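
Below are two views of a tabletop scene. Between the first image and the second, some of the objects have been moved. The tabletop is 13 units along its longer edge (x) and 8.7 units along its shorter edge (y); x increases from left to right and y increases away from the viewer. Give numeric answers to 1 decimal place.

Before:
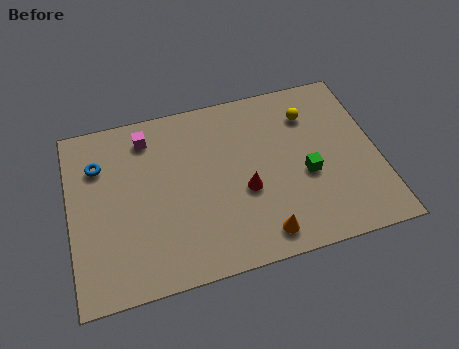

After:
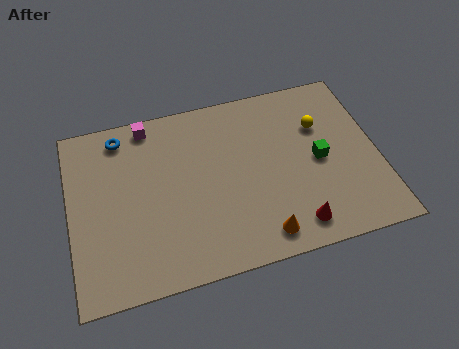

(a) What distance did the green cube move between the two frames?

0.8

The green cube moved from about (9.9, 3.6) to (10.5, 4.2), a distance of √(0.6² + 0.6²) ≈ 0.8.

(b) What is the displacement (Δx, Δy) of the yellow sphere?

(0.4, -0.7)

The yellow sphere started near (10.3, 6.6) and ended near (10.7, 5.9).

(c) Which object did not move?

the orange cone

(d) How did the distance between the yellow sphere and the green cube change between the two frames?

-1.3

Before: roughly 3.0 units apart; after: 1.7. That's 1.3 units closer together.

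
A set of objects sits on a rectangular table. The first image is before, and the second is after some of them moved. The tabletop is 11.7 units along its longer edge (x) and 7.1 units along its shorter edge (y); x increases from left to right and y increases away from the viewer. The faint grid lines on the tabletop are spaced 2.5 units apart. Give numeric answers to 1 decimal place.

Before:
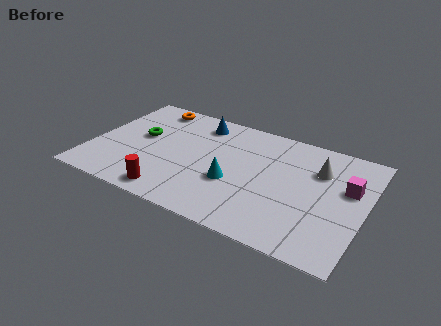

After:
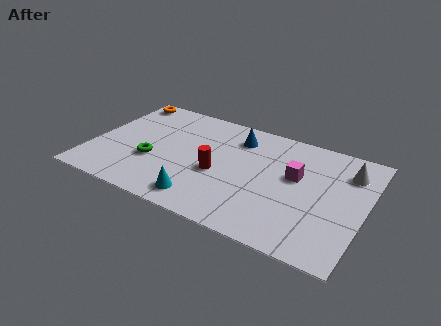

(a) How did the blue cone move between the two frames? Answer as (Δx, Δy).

(1.7, -0.3)

The blue cone started near (4.3, 5.9) and ended near (6.0, 5.6).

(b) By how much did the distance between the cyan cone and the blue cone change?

+0.9

They were about 3.7 units apart before and 4.6 after — 0.9 units further apart.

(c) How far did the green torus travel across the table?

1.6

From (2.0, 4.0) to (2.7, 2.6), the green torus covered √(0.7² + 1.4²) ≈ 1.6 units.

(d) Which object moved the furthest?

the red cylinder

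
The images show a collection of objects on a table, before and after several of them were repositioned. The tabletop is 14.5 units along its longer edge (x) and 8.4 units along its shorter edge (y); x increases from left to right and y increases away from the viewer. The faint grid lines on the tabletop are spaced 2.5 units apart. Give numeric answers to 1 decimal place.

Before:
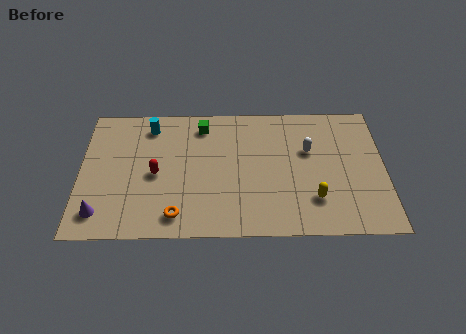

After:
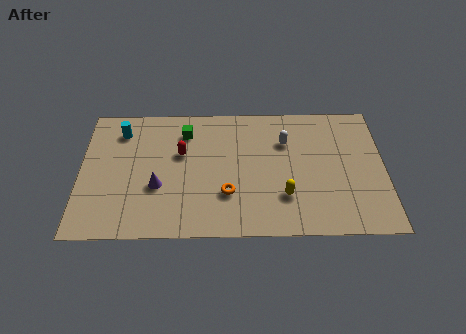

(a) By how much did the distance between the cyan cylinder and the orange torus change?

+0.7

Before: roughly 5.8 units apart; after: 6.5. That's 0.7 units further apart.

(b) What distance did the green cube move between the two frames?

0.9

The green cube was near (5.8, 7.0) before and (5.0, 6.6) after, so it travelled √(0.8² + 0.4²) ≈ 0.9 units.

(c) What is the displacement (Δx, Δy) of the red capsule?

(1.2, 1.3)

The red capsule was at about (3.6, 3.9) and moved to about (4.8, 5.2).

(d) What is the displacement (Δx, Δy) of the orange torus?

(2.4, 1.3)

From the two frames, the orange torus sits at roughly (4.6, 1.3) before and (7.0, 2.6) after.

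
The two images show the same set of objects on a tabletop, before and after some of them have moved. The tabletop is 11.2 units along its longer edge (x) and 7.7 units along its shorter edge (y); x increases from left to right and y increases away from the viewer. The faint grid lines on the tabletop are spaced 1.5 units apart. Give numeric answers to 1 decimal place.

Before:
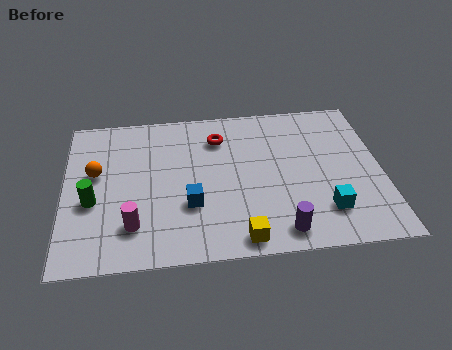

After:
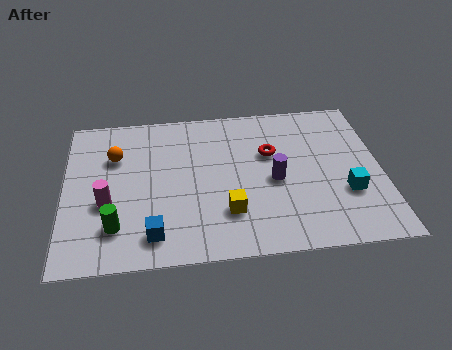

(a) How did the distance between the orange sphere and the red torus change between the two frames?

+0.9

The distance was about 4.6 in the first image and 5.5 in the second, so they moved 0.9 units further apart.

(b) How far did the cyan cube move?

1.1

From (9.1, 1.8) to (9.9, 2.6), the cyan cube covered √(0.8² + 0.8²) ≈ 1.1 units.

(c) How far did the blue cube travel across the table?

1.8

The blue cube was near (4.4, 2.6) before and (3.1, 1.3) after, so it travelled √(1.3² + 1.3²) ≈ 1.8 units.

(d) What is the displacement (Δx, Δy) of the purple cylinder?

(-0.1, 2.5)

From the two frames, the purple cylinder sits at roughly (7.5, 1.0) before and (7.4, 3.5) after.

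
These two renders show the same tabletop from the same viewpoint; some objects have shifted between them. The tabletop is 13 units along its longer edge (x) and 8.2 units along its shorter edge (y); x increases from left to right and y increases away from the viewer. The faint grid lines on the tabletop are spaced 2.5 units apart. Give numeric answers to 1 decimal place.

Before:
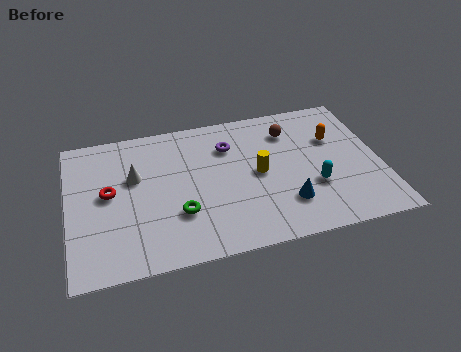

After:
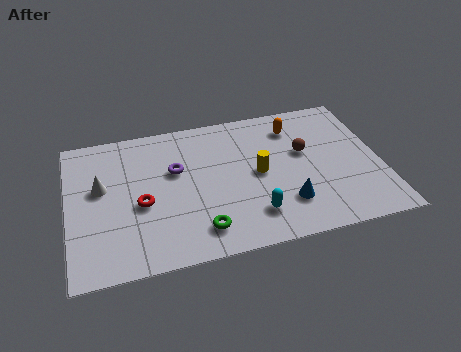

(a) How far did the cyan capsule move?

2.8

From (10.1, 2.8) to (7.5, 1.8), the cyan capsule covered √(2.6² + 1.0²) ≈ 2.8 units.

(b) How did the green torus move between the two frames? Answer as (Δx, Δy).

(0.8, -1.1)

From the two frames, the green torus sits at roughly (4.5, 2.6) before and (5.3, 1.5) after.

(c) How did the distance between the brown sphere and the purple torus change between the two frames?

+2.8

The distance was about 2.6 in the first image and 5.4 in the second, so they moved 2.8 units further apart.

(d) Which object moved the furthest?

the cyan capsule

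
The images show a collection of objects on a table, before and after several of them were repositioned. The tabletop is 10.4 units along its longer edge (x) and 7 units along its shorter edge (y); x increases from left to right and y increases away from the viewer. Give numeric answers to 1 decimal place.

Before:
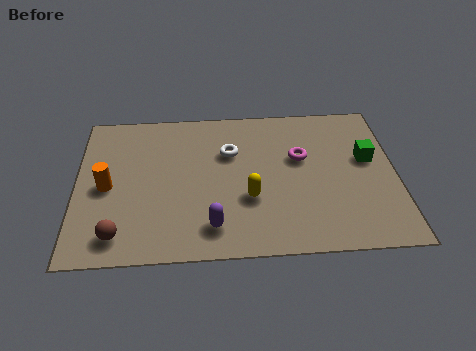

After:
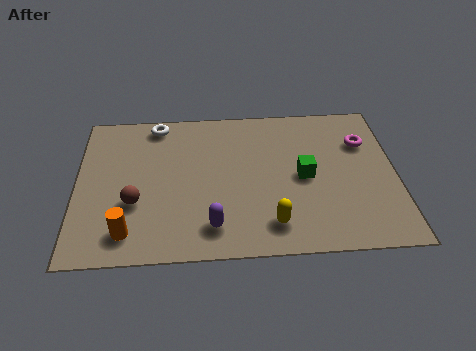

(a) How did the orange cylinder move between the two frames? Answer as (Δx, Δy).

(0.7, -2.1)

From the two frames, the orange cylinder sits at roughly (1.0, 3.3) before and (1.7, 1.2) after.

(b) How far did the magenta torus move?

2.2

The magenta torus was near (7.3, 4.3) before and (9.4, 4.9) after, so it travelled √(2.1² + 0.6²) ≈ 2.2 units.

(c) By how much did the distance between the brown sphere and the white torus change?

-1.3

They were about 5.1 units apart before and 3.8 after — 1.3 units closer together.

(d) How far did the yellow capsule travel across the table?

1.4

The yellow capsule was near (5.6, 2.5) before and (6.3, 1.3) after, so it travelled √(0.7² + 1.2²) ≈ 1.4 units.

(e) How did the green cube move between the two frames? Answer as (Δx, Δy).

(-2.1, -0.7)

From the two frames, the green cube sits at roughly (9.5, 4.1) before and (7.4, 3.4) after.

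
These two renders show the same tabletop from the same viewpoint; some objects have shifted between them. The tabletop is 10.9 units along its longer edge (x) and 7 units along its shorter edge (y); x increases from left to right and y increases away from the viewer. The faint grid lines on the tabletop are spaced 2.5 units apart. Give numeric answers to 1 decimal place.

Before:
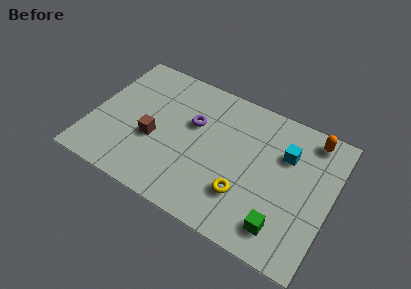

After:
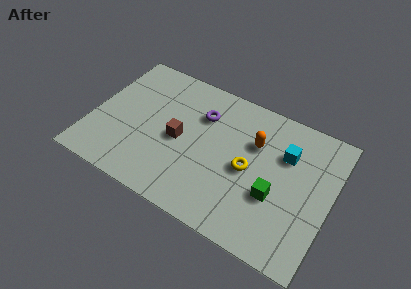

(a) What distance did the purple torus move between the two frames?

0.7

The purple torus moved from about (4.5, 4.4) to (4.8, 5.0), a distance of √(0.3² + 0.6²) ≈ 0.7.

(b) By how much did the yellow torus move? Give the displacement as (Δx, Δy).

(0.0, 1.3)

The yellow torus was at about (7.2, 2.0) and moved to about (7.2, 3.3).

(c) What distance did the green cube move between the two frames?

1.4

The green cube moved from about (9.0, 1.3) to (8.5, 2.6), a distance of √(0.5² + 1.3²) ≈ 1.4.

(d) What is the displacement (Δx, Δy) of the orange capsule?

(-2.4, -1.4)

The orange capsule started near (9.7, 6.1) and ended near (7.3, 4.7).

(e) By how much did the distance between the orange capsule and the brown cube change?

-4.0

The distance was about 7.6 in the first image and 3.6 in the second, so they moved 4.0 units closer together.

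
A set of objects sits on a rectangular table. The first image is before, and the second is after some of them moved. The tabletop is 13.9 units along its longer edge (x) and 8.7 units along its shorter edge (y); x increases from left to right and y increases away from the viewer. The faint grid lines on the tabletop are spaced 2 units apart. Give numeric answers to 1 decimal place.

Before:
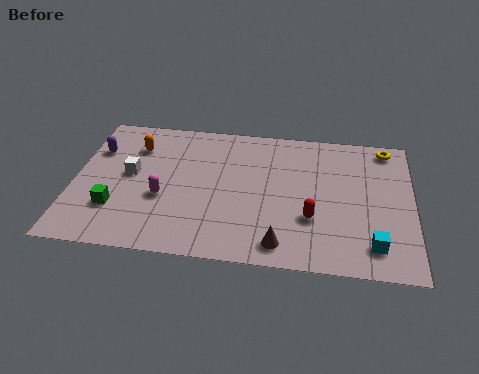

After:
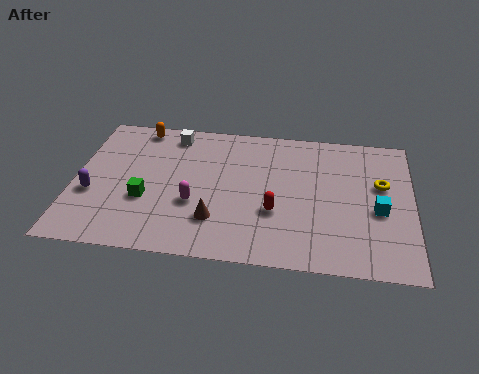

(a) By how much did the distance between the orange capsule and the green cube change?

+0.6

The distance was about 4.0 in the first image and 4.6 in the second, so they moved 0.6 units further apart.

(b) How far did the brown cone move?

2.9

The brown cone was near (8.6, 1.2) before and (5.9, 2.3) after, so it travelled √(2.7² + 1.1²) ≈ 2.9 units.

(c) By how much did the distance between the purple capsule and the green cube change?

-1.5

Before: roughly 3.7 units apart; after: 2.2. That's 1.5 units closer together.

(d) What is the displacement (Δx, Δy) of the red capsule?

(-1.5, 0.2)

The red capsule was at about (9.8, 2.9) and moved to about (8.3, 3.1).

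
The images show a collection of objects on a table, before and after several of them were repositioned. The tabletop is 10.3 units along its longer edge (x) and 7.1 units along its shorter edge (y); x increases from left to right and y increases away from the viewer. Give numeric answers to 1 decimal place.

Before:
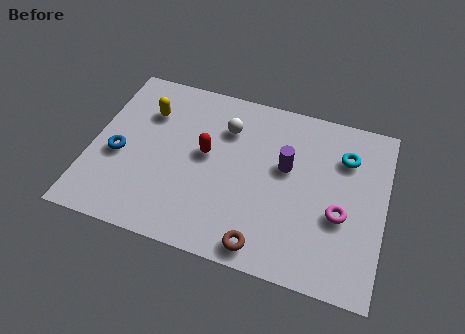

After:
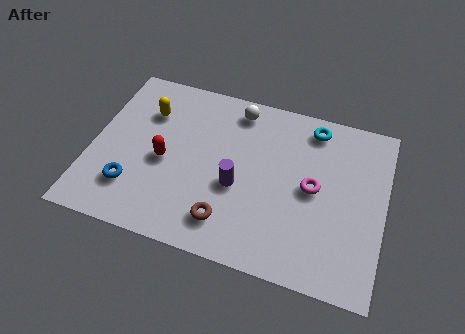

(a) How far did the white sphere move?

0.9

From (4.6, 5.2) to (4.9, 6.1), the white sphere covered √(0.3² + 0.9²) ≈ 0.9 units.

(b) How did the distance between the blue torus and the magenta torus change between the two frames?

-1.3

They were about 7.8 units apart before and 6.5 after — 1.3 units closer together.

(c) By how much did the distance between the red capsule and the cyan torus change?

+0.8

The distance was about 5.0 in the first image and 5.8 in the second, so they moved 0.8 units further apart.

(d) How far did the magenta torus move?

1.3

From (8.8, 2.8) to (7.8, 3.6), the magenta torus covered √(1.0² + 0.8²) ≈ 1.3 units.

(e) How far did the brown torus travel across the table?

1.4

The brown torus was near (6.3, 0.8) before and (5.0, 1.4) after, so it travelled √(1.3² + 0.6²) ≈ 1.4 units.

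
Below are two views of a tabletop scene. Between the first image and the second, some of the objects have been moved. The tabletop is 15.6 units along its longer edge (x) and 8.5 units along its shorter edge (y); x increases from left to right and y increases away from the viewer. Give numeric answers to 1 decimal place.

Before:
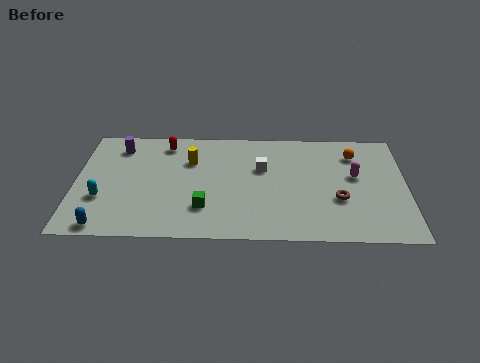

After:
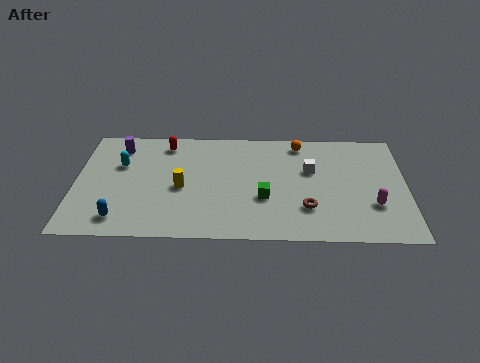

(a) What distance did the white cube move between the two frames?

2.3

The white cube was near (8.8, 5.4) before and (11.1, 5.3) after, so it travelled √(2.3² + 0.1²) ≈ 2.3 units.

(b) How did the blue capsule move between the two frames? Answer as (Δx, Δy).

(0.7, 0.6)

The blue capsule started near (1.5, 0.8) and ended near (2.2, 1.4).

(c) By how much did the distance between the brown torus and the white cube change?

-1.4

The distance was about 4.3 in the first image and 2.9 in the second, so they moved 1.4 units closer together.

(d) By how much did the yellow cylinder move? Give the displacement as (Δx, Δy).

(-0.4, -2.1)

From the two frames, the yellow cylinder sits at roughly (5.4, 5.9) before and (5.0, 3.8) after.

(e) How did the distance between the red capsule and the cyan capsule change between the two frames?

-2.5

The distance was about 5.2 in the first image and 2.7 in the second, so they moved 2.5 units closer together.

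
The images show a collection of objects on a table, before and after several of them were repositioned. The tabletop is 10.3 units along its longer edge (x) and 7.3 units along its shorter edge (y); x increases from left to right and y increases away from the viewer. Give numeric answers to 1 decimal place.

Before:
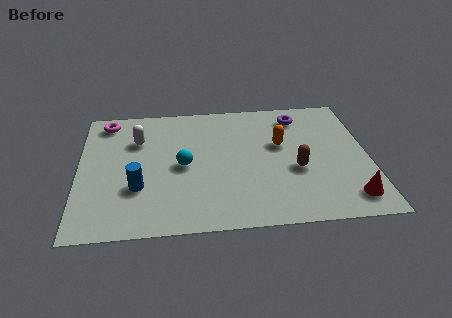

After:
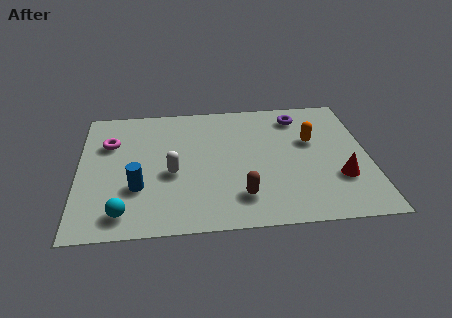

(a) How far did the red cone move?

1.1

The red cone was near (9.5, 1.2) before and (9.2, 2.3) after, so it travelled √(0.3² + 1.1²) ≈ 1.1 units.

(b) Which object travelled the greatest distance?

the cyan sphere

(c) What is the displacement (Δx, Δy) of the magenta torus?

(0.1, -1.3)

From the two frames, the magenta torus sits at roughly (1.0, 6.3) before and (1.1, 5.0) after.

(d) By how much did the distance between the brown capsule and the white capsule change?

-3.2

Before: roughly 6.0 units apart; after: 2.8. That's 3.2 units closer together.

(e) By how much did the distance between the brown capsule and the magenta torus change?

-1.8

Before: roughly 7.5 units apart; after: 5.7. That's 1.8 units closer together.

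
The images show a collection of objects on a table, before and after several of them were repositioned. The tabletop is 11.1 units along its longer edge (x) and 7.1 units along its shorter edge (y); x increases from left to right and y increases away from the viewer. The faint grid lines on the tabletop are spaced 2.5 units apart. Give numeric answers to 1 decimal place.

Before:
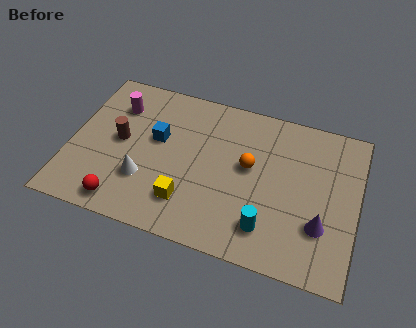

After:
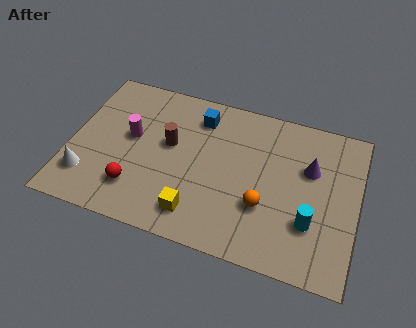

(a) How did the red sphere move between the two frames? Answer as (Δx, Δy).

(0.4, 0.8)

From the two frames, the red sphere sits at roughly (2.3, 0.9) before and (2.7, 1.7) after.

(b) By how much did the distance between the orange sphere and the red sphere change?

-0.6

Before: roughly 5.5 units apart; after: 4.9. That's 0.6 units closer together.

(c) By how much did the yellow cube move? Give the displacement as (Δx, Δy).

(0.4, -0.4)

The yellow cube started near (4.7, 1.7) and ended near (5.1, 1.3).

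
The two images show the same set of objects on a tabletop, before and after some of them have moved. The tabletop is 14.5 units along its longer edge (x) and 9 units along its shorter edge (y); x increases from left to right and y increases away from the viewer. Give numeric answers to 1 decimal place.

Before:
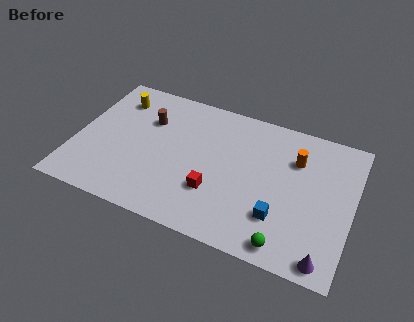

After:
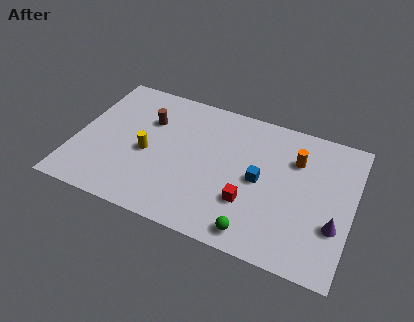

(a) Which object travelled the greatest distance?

the yellow cylinder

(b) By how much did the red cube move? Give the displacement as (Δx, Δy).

(1.8, 0.0)

The red cube started near (7.5, 2.8) and ended near (9.3, 2.8).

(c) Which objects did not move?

the brown cylinder and the orange cylinder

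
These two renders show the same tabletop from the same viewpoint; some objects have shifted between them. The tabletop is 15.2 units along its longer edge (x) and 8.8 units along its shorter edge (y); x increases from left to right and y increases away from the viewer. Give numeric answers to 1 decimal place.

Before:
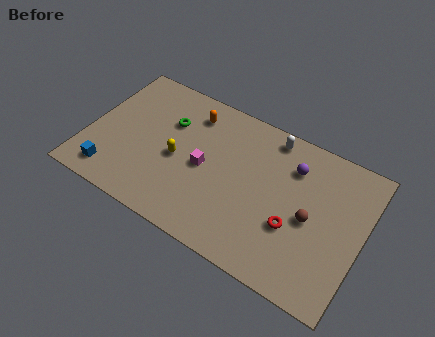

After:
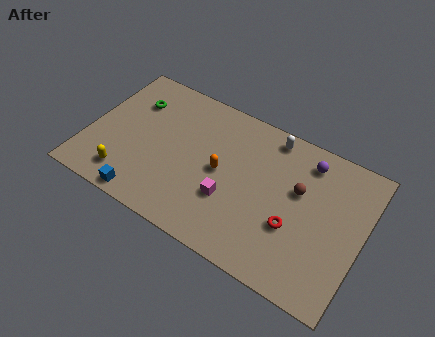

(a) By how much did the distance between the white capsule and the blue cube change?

-1.0

The distance was about 10.2 in the first image and 9.2 in the second, so they moved 1.0 units closer together.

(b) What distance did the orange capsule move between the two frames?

3.4

The orange capsule was near (5.3, 7.1) before and (7.4, 4.4) after, so it travelled √(2.1² + 2.7²) ≈ 3.4 units.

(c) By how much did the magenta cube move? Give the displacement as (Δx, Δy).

(1.6, -1.2)

The magenta cube was at about (6.5, 4.2) and moved to about (8.1, 3.0).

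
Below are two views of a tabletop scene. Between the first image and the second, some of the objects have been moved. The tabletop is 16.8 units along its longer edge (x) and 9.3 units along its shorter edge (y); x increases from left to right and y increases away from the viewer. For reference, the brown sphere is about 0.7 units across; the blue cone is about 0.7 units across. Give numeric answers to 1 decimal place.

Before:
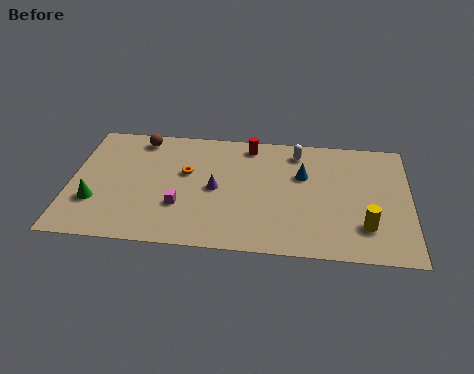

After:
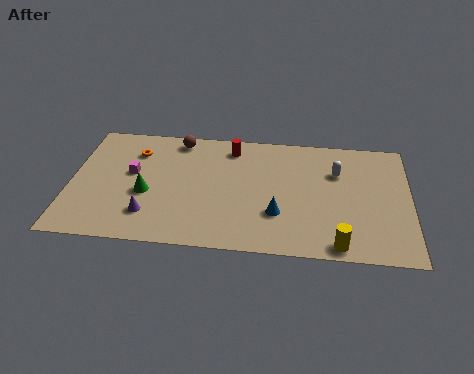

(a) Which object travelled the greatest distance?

the purple cone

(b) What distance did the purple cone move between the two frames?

3.9

The purple cone moved from about (7.2, 4.5) to (4.0, 2.2), a distance of √(3.2² + 2.3²) ≈ 3.9.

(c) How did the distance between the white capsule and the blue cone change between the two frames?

+2.7

The distance was about 1.8 in the first image and 4.5 in the second, so they moved 2.7 units further apart.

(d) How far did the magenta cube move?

3.4

From (5.5, 3.0) to (3.0, 5.3), the magenta cube covered √(2.5² + 2.3²) ≈ 3.4 units.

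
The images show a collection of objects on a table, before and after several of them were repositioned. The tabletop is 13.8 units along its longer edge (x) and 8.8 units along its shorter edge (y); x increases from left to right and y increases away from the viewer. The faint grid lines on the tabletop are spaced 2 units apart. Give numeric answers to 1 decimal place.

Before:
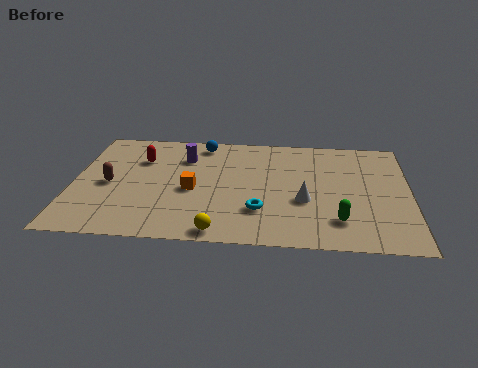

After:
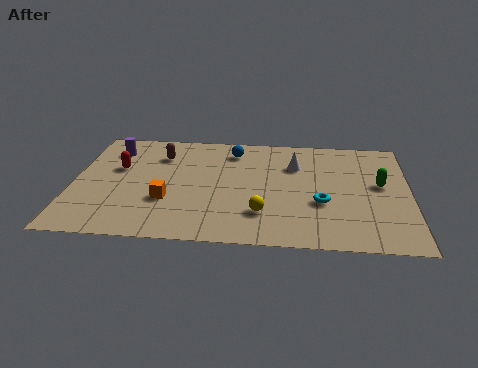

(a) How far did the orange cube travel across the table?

1.3

The orange cube moved from about (4.9, 3.9) to (3.9, 3.0), a distance of √(1.0² + 0.9²) ≈ 1.3.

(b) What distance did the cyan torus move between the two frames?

2.6

The cyan torus was near (7.7, 2.5) before and (10.2, 3.3) after, so it travelled √(2.5² + 0.8²) ≈ 2.6 units.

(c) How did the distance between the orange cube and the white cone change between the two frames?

+1.5

Before: roughly 4.6 units apart; after: 6.1. That's 1.5 units further apart.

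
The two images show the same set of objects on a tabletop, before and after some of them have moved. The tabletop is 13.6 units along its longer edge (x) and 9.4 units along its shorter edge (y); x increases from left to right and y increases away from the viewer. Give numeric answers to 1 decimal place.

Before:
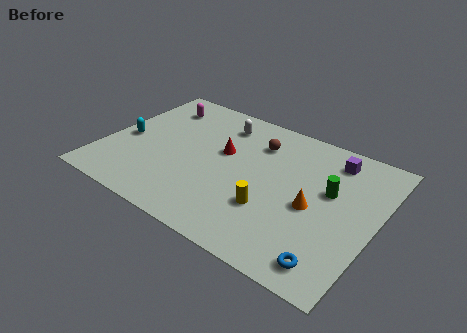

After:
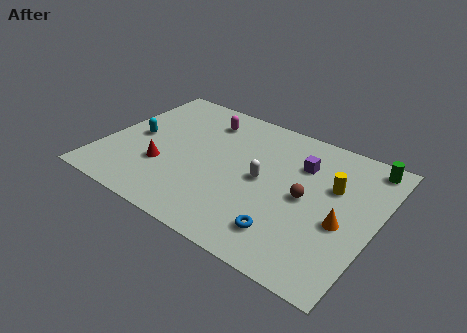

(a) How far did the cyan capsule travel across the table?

0.6

From (1.0, 4.2) to (1.5, 4.6), the cyan capsule covered √(0.5² + 0.4²) ≈ 0.6 units.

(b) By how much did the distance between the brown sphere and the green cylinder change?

+0.3

The distance was about 4.2 in the first image and 4.5 in the second, so they moved 0.3 units further apart.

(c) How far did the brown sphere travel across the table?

3.8

From (7.3, 7.1) to (10.2, 4.6), the brown sphere covered √(2.9² + 2.5²) ≈ 3.8 units.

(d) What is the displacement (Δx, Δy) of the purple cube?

(-1.4, -1.1)

The purple cube started near (11.0, 7.8) and ended near (9.6, 6.7).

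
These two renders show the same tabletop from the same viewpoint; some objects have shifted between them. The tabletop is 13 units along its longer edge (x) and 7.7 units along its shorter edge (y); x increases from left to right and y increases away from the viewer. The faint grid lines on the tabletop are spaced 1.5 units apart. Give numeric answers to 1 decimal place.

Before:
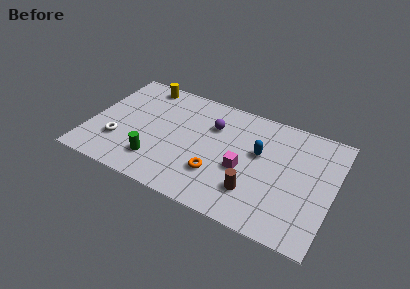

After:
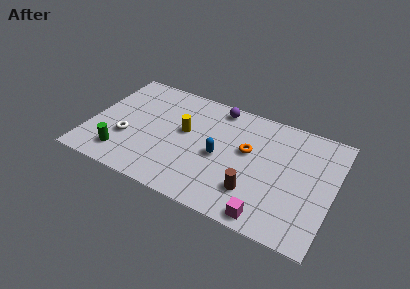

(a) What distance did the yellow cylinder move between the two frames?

3.5

The yellow cylinder moved from about (2.4, 6.8) to (5.0, 4.4), a distance of √(2.6² + 2.4²) ≈ 3.5.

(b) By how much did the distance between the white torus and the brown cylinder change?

-0.4

The distance was about 7.3 in the first image and 6.9 in the second, so they moved 0.4 units closer together.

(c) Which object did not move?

the brown cylinder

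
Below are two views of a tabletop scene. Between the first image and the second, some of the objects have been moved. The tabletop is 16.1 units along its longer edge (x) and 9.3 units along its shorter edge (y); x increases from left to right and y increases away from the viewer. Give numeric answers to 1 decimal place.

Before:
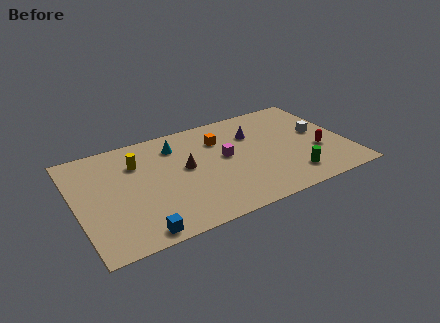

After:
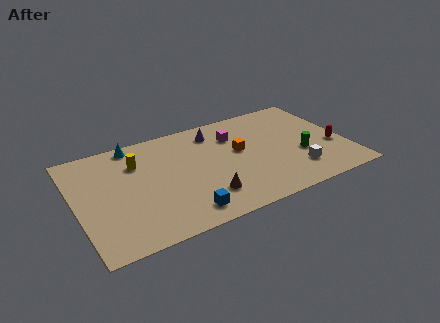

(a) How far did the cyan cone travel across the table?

2.6

From (6.2, 7.3) to (3.8, 8.4), the cyan cone covered √(2.4² + 1.1²) ≈ 2.6 units.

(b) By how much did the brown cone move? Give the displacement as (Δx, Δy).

(0.8, -2.9)

The brown cone was at about (6.5, 5.1) and moved to about (7.3, 2.2).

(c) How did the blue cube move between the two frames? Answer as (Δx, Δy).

(2.7, 0.5)

From the two frames, the blue cube sits at roughly (3.2, 0.9) before and (5.9, 1.4) after.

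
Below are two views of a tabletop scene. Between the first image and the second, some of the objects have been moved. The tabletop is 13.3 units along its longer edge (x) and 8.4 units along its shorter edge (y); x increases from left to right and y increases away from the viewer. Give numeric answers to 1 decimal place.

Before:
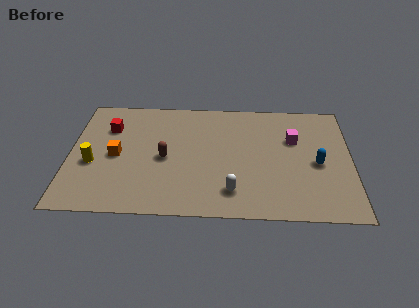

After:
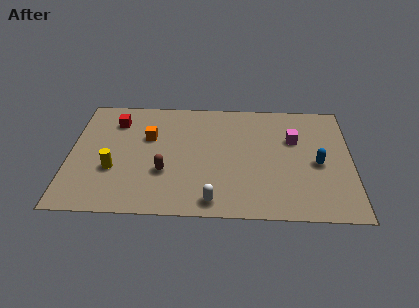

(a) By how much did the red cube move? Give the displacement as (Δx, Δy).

(0.3, 0.5)

The red cube started near (1.8, 6.0) and ended near (2.1, 6.5).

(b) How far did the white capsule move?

1.1

The white capsule was near (7.7, 1.7) before and (6.8, 1.0) after, so it travelled √(0.9² + 0.7²) ≈ 1.1 units.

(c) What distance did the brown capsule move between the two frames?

1.0

The brown capsule moved from about (4.5, 3.9) to (4.5, 2.9), a distance of √(0.0² + 1.0²) ≈ 1.0.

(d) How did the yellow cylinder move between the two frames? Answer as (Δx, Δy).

(1.0, -0.4)

The yellow cylinder was at about (1.1, 3.4) and moved to about (2.1, 3.0).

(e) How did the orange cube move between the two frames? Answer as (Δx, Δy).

(1.5, 1.4)

From the two frames, the orange cube sits at roughly (2.2, 4.0) before and (3.7, 5.4) after.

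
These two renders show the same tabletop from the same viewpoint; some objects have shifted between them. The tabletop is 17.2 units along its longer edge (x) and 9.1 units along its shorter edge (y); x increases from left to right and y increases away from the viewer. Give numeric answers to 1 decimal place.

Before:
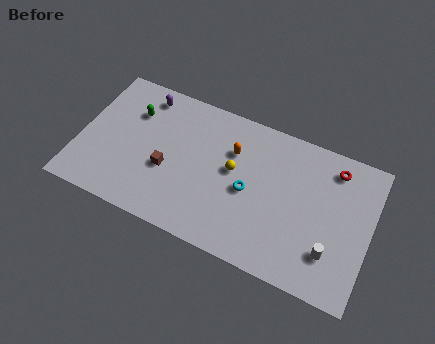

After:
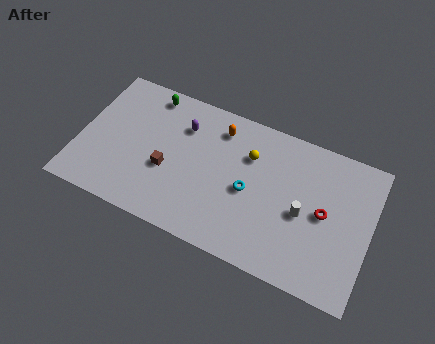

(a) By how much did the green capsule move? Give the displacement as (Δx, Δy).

(0.8, 1.5)

The green capsule was at about (2.9, 6.5) and moved to about (3.7, 8.0).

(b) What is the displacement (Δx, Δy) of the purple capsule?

(2.5, -1.1)

From the two frames, the purple capsule sits at roughly (3.4, 7.8) before and (5.9, 6.7) after.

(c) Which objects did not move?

the cyan torus and the brown cube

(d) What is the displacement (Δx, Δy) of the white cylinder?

(-1.8, 1.7)

From the two frames, the white cylinder sits at roughly (15.1, 2.4) before and (13.3, 4.1) after.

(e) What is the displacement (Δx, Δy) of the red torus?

(-0.3, -3.0)

The red torus was at about (14.8, 7.6) and moved to about (14.5, 4.6).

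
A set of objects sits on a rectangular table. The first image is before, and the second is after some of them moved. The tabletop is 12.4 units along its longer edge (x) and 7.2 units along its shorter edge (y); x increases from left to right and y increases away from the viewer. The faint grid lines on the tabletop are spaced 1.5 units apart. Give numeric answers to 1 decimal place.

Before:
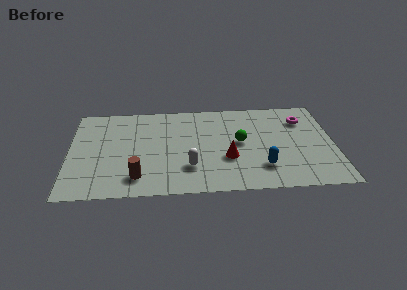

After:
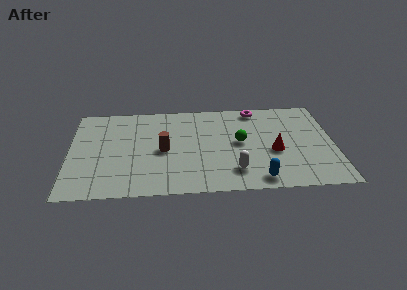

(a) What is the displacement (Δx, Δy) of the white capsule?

(2.1, -0.4)

The white capsule started near (5.6, 2.0) and ended near (7.7, 1.6).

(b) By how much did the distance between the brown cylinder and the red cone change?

+0.8

The distance was about 4.4 in the first image and 5.2 in the second, so they moved 0.8 units further apart.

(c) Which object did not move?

the green sphere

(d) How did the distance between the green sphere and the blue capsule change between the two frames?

+0.8

They were about 2.2 units apart before and 3.0 after — 0.8 units further apart.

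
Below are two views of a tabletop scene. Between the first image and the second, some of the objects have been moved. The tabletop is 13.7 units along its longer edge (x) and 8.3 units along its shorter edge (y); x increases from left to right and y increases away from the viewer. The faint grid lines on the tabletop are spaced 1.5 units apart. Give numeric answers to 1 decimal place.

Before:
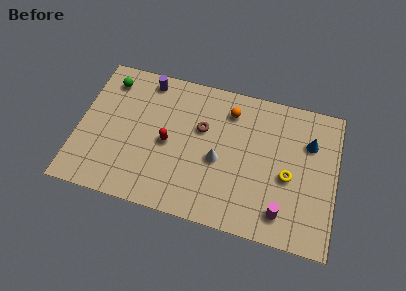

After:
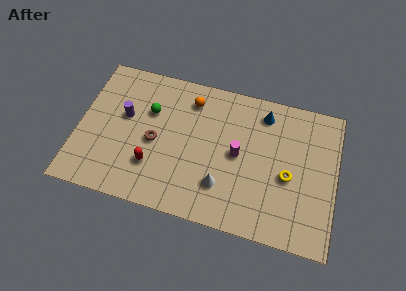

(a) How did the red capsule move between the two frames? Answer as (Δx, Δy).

(-0.7, -1.5)

The red capsule started near (4.8, 3.9) and ended near (4.1, 2.4).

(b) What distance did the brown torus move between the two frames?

2.8

The brown torus was near (6.5, 5.2) before and (4.1, 3.8) after, so it travelled √(2.4² + 1.4²) ≈ 2.8 units.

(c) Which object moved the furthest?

the magenta cylinder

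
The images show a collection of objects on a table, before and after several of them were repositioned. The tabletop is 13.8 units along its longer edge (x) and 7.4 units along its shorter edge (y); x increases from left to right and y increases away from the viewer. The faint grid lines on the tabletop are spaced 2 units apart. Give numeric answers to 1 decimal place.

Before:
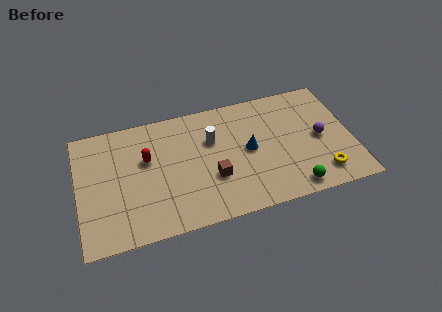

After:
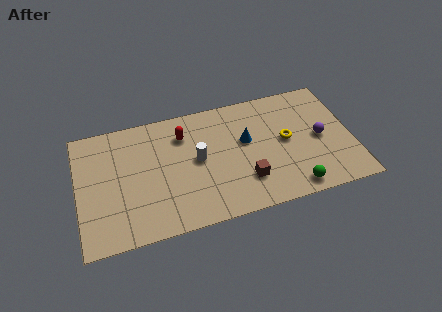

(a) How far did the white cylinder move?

1.3

The white cylinder moved from about (6.8, 4.9) to (6.0, 3.9), a distance of √(0.8² + 1.0²) ≈ 1.3.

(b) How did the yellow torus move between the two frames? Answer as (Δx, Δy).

(-1.6, 2.5)

From the two frames, the yellow torus sits at roughly (12.1, 1.4) before and (10.5, 3.9) after.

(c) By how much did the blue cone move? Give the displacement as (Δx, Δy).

(-0.1, 0.6)

The blue cone started near (8.6, 3.8) and ended near (8.5, 4.4).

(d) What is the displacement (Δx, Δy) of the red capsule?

(1.9, 1.0)

The red capsule was at about (3.5, 4.6) and moved to about (5.4, 5.6).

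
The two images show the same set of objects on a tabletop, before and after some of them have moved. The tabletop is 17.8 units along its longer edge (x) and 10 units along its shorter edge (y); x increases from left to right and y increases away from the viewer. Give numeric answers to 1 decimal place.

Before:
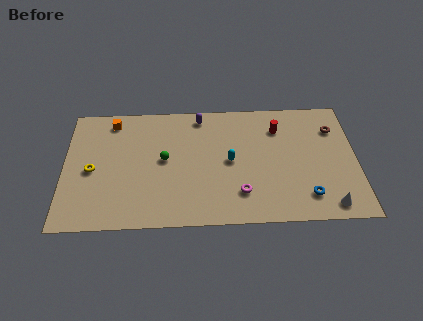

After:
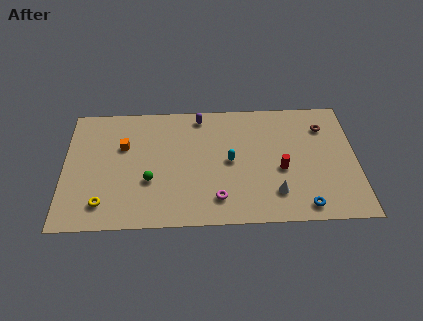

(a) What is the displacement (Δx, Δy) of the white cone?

(-3.2, 1.1)

The white cone was at about (16.0, 1.2) and moved to about (12.8, 2.3).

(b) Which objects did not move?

the purple capsule and the cyan capsule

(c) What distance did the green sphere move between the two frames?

1.9

The green sphere was near (6.1, 5.3) before and (5.2, 3.6) after, so it travelled √(0.9² + 1.7²) ≈ 1.9 units.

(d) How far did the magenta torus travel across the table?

1.5

The magenta torus was near (10.7, 2.4) before and (9.3, 2.0) after, so it travelled √(1.4² + 0.4²) ≈ 1.5 units.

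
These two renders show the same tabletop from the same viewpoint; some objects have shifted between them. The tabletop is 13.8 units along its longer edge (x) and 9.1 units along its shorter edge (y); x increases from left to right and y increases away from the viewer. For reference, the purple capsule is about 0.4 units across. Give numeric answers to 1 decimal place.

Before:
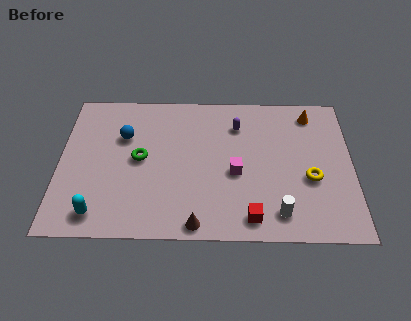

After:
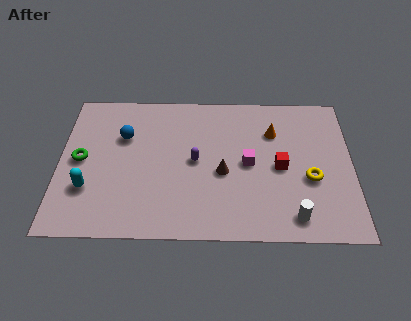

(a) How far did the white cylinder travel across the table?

0.7

The white cylinder was near (10.3, 1.5) before and (11.0, 1.3) after, so it travelled √(0.7² + 0.2²) ≈ 0.7 units.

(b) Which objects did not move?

the blue sphere and the yellow torus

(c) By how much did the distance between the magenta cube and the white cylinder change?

+0.7

They were about 3.1 units apart before and 3.8 after — 0.7 units further apart.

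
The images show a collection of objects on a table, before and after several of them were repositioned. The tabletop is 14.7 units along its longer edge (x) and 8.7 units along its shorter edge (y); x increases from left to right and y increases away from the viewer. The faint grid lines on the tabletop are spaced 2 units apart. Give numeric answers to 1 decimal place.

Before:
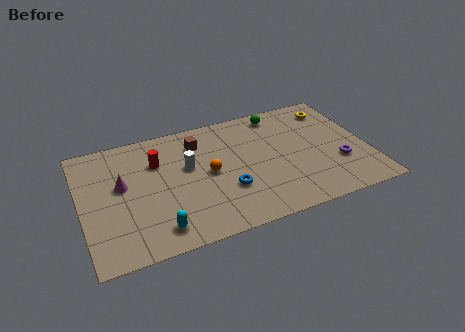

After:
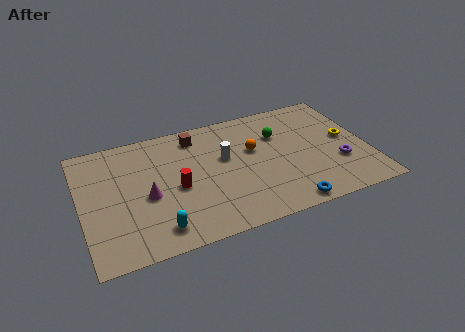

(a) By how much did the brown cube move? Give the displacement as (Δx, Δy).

(-0.1, 0.5)

The brown cube was at about (6.2, 6.8) and moved to about (6.1, 7.3).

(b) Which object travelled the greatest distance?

the blue torus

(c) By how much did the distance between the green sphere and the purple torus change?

-1.2

Before: roughly 5.4 units apart; after: 4.2. That's 1.2 units closer together.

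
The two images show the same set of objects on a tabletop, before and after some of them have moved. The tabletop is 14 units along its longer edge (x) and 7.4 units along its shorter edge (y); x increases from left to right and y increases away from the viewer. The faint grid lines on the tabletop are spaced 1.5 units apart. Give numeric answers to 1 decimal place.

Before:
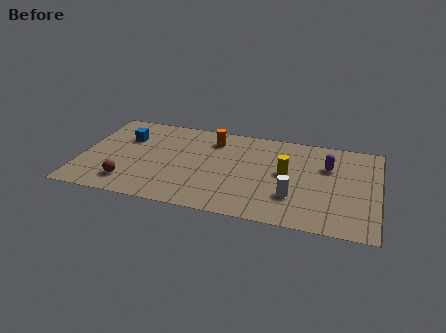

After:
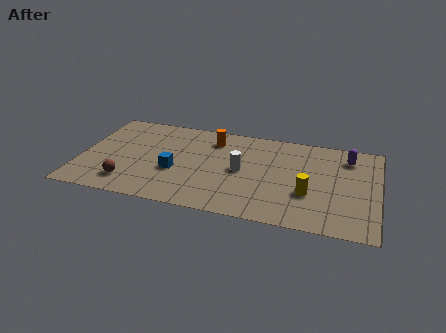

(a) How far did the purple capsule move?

1.3

The purple capsule moved from about (11.6, 5.0) to (12.5, 5.9), a distance of √(0.9² + 0.9²) ≈ 1.3.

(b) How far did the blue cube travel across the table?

3.3

From (2.0, 5.1) to (4.5, 2.9), the blue cube covered √(2.5² + 2.2²) ≈ 3.3 units.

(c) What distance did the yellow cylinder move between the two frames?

1.8

The yellow cylinder was near (9.7, 4.0) before and (10.8, 2.6) after, so it travelled √(1.1² + 1.4²) ≈ 1.8 units.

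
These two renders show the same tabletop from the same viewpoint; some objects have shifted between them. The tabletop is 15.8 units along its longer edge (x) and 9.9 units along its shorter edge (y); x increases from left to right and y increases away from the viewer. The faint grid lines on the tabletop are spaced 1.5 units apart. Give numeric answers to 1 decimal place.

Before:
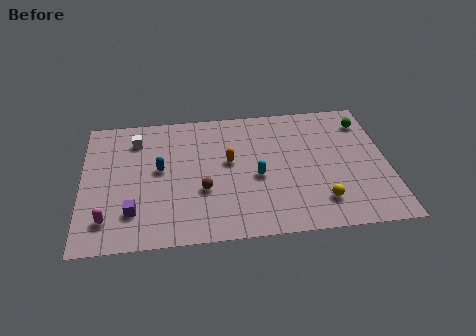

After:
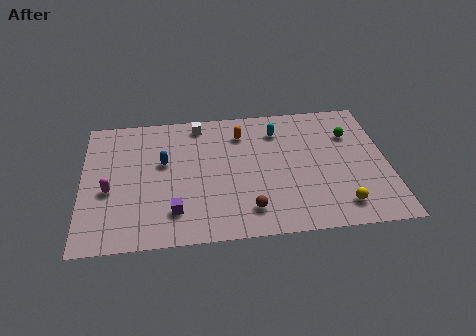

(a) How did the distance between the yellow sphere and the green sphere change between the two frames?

-1.0

The distance was about 6.4 in the first image and 5.4 in the second, so they moved 1.0 units closer together.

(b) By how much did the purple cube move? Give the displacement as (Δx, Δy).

(2.1, -0.2)

From the two frames, the purple cube sits at roughly (2.6, 2.4) before and (4.7, 2.2) after.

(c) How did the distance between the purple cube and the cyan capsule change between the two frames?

+1.1

The distance was about 6.7 in the first image and 7.8 in the second, so they moved 1.1 units further apart.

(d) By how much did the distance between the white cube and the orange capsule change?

-2.9

They were about 5.3 units apart before and 2.4 after — 2.9 units closer together.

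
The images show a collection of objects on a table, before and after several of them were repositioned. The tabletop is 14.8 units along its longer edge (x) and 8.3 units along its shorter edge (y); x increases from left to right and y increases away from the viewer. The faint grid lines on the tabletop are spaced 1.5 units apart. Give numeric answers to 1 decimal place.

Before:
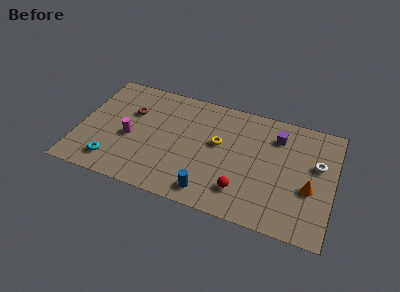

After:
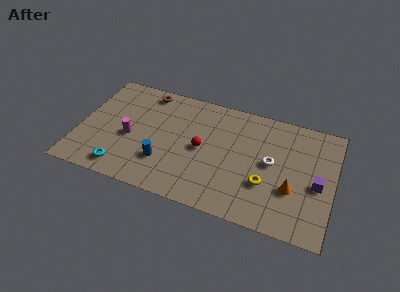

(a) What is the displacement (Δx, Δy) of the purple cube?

(2.5, -2.7)

The purple cube started near (11.4, 6.4) and ended near (13.9, 3.7).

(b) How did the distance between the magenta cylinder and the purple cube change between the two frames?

+2.0

They were about 8.9 units apart before and 10.9 after — 2.0 units further apart.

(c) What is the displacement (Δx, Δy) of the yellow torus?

(2.9, -2.0)

The yellow torus started near (8.1, 4.8) and ended near (11.0, 2.8).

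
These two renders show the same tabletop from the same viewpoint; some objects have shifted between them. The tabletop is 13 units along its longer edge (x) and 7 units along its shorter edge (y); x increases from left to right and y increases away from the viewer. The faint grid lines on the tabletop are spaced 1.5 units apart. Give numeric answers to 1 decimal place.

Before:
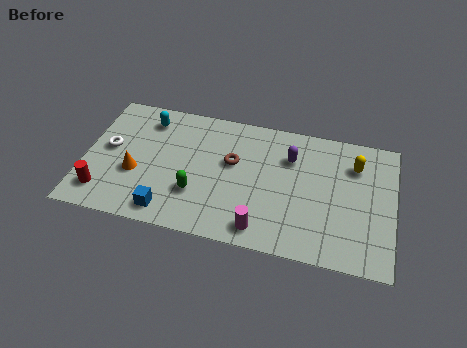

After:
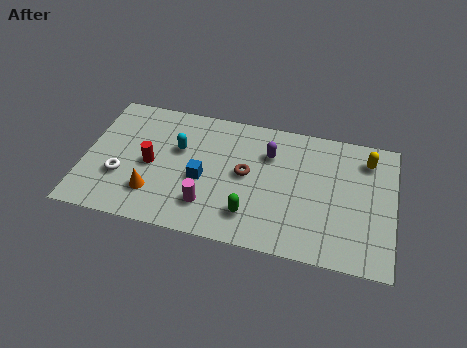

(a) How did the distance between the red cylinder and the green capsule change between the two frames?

+0.6

Before: roughly 4.0 units apart; after: 4.6. That's 0.6 units further apart.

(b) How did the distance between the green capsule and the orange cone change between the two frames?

+1.5

The distance was about 2.6 in the first image and 4.1 in the second, so they moved 1.5 units further apart.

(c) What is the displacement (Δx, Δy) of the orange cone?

(0.8, -0.9)

From the two frames, the orange cone sits at roughly (2.2, 2.7) before and (3.0, 1.8) after.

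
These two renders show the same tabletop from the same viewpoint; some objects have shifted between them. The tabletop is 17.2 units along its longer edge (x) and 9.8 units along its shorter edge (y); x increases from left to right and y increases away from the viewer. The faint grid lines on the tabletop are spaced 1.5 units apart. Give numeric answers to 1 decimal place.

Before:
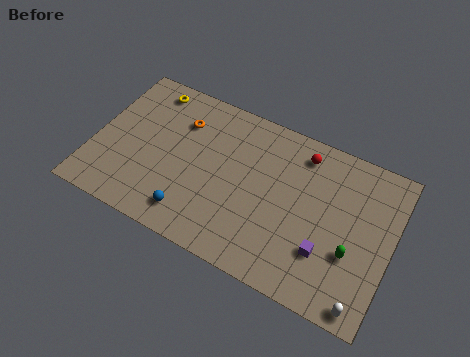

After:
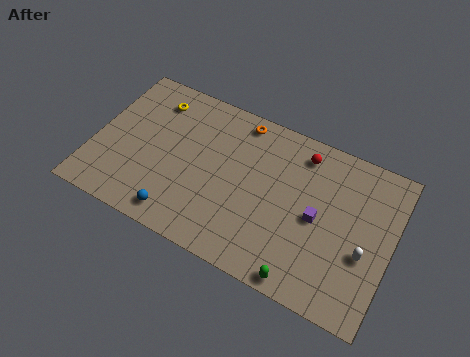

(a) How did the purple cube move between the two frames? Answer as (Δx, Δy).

(-0.7, 1.8)

From the two frames, the purple cube sits at roughly (13.7, 2.9) before and (13.0, 4.7) after.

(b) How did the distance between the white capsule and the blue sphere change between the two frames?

+0.7

They were about 10.0 units apart before and 10.7 after — 0.7 units further apart.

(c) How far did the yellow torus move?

0.7

The yellow torus was near (2.6, 8.5) before and (3.0, 7.9) after, so it travelled √(0.4² + 0.6²) ≈ 0.7 units.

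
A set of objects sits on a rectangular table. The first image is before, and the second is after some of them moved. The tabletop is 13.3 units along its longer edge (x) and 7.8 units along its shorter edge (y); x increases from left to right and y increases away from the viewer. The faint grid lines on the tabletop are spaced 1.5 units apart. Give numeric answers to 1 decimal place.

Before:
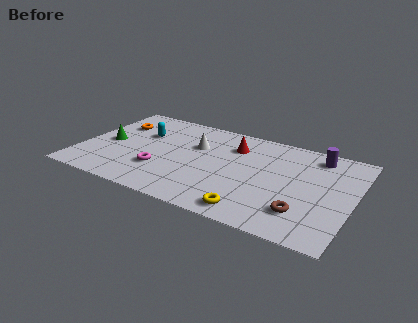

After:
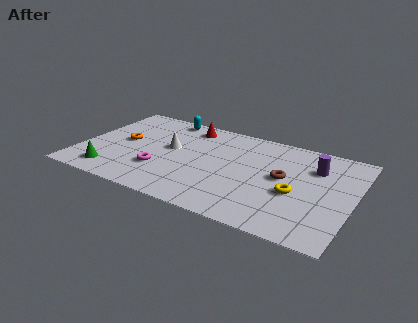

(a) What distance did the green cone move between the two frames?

2.5

From (1.3, 3.7) to (1.8, 1.3), the green cone covered √(0.5² + 2.4²) ≈ 2.5 units.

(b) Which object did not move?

the magenta torus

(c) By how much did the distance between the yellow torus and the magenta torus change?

+1.6

They were about 4.9 units apart before and 6.5 after — 1.6 units further apart.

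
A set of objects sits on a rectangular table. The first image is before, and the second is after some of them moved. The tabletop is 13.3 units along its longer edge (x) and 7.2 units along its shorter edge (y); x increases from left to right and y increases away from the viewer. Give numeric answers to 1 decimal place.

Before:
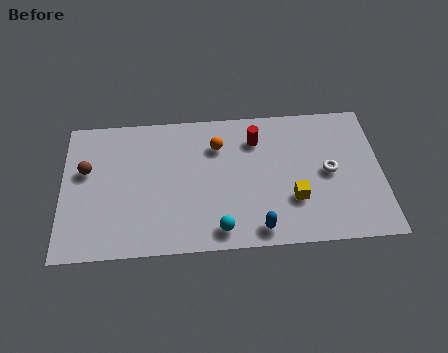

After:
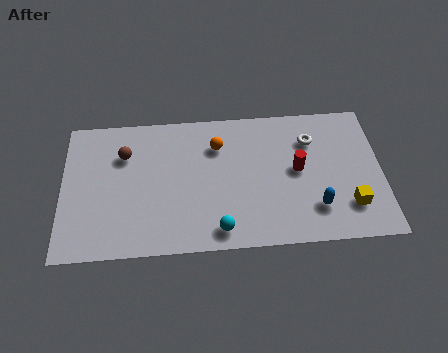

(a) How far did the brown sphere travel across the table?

1.7

The brown sphere was near (1.0, 4.4) before and (2.6, 5.1) after, so it travelled √(1.6² + 0.7²) ≈ 1.7 units.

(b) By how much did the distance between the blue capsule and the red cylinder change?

-2.5

They were about 4.6 units apart before and 2.1 after — 2.5 units closer together.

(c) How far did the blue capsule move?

2.6

From (8.1, 0.9) to (10.5, 1.8), the blue capsule covered √(2.4² + 0.9²) ≈ 2.6 units.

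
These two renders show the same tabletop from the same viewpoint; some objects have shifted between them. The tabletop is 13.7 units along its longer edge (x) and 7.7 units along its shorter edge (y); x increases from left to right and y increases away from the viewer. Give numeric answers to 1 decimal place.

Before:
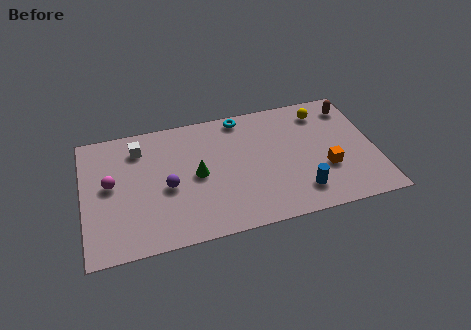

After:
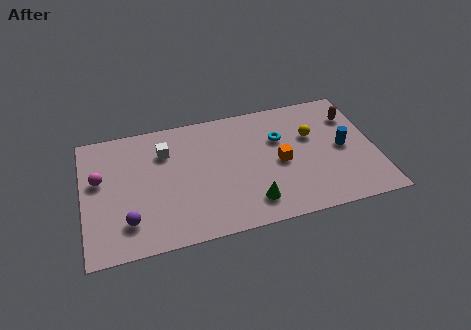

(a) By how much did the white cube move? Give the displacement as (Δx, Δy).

(1.2, -0.5)

The white cube started near (2.7, 6.1) and ended near (3.9, 5.6).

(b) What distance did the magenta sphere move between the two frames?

0.6

From (1.3, 4.2) to (0.8, 4.6), the magenta sphere covered √(0.5² + 0.4²) ≈ 0.6 units.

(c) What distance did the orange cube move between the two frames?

2.3

From (11.3, 2.7) to (9.2, 3.6), the orange cube covered √(2.1² + 0.9²) ≈ 2.3 units.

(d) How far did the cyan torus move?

2.5

From (7.6, 6.9) to (9.3, 5.1), the cyan torus covered √(1.7² + 1.8²) ≈ 2.5 units.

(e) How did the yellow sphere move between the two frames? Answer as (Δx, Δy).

(-0.6, -1.4)

The yellow sphere started near (11.4, 6.3) and ended near (10.8, 4.9).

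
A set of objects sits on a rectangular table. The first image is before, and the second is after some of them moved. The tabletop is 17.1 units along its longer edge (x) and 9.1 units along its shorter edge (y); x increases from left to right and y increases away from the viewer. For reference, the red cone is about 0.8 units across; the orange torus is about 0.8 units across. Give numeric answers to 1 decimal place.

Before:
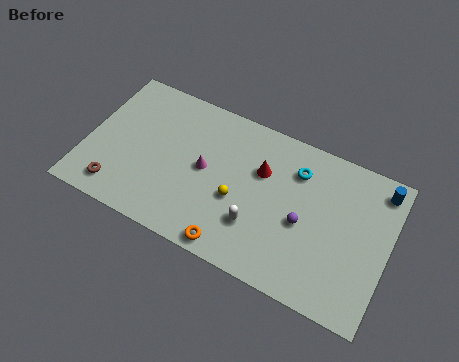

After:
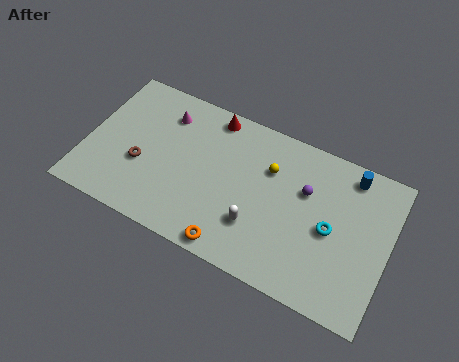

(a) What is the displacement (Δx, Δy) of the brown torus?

(1.1, 2.0)

The brown torus started near (2.1, 1.5) and ended near (3.2, 3.5).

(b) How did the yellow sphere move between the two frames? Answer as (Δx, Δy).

(1.5, 2.6)

From the two frames, the yellow sphere sits at roughly (8.7, 3.7) before and (10.2, 6.3) after.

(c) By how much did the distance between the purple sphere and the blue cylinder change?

-2.4

Before: roughly 5.4 units apart; after: 3.0. That's 2.4 units closer together.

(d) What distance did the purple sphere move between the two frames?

1.9

The purple sphere was near (12.4, 4.0) before and (12.3, 5.9) after, so it travelled √(0.1² + 1.9²) ≈ 1.9 units.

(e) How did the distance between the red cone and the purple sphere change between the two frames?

+2.7

They were about 3.3 units apart before and 6.0 after — 2.7 units further apart.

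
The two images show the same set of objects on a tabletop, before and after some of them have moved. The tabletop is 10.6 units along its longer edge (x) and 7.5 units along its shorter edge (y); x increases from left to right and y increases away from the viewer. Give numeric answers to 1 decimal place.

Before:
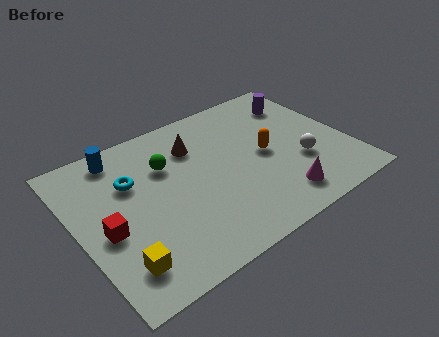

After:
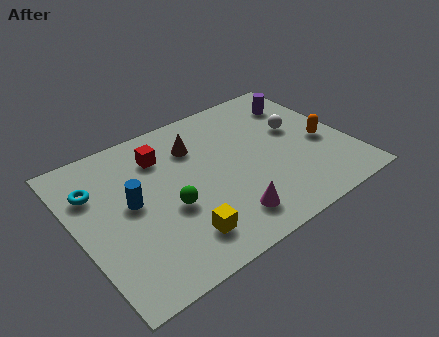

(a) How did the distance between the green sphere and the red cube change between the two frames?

-0.6

Before: roughly 3.3 units apart; after: 2.7. That's 0.6 units closer together.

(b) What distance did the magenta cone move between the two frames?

2.1

From (7.4, 1.3) to (5.3, 1.4), the magenta cone covered √(2.1² + 0.1²) ≈ 2.1 units.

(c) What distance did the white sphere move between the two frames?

1.8

The white sphere moved from about (8.6, 2.6) to (8.8, 4.4), a distance of √(0.2² + 1.8²) ≈ 1.8.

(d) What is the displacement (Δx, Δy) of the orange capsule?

(2.2, -0.5)

The orange capsule was at about (7.4, 3.7) and moved to about (9.6, 3.2).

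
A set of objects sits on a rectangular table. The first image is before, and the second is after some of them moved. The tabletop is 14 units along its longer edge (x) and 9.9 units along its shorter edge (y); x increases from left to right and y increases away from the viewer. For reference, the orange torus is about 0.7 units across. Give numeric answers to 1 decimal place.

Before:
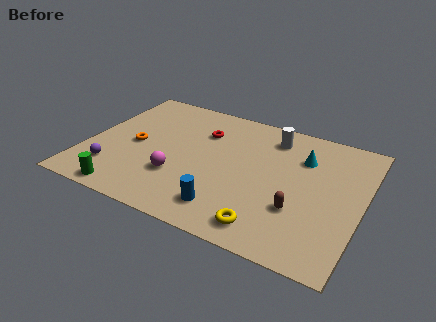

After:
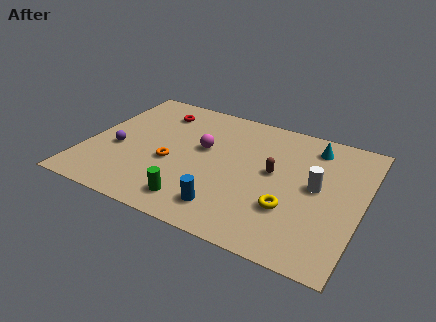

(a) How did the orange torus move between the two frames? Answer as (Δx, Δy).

(2.0, -0.7)

The orange torus was at about (2.4, 4.7) and moved to about (4.4, 4.0).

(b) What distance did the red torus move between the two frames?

2.6

The red torus was near (5.6, 7.1) before and (3.1, 7.9) after, so it travelled √(2.5² + 0.8²) ≈ 2.6 units.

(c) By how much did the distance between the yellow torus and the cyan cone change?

-0.7

Before: roughly 5.8 units apart; after: 5.1. That's 0.7 units closer together.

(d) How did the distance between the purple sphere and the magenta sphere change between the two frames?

+1.2

Before: roughly 3.4 units apart; after: 4.6. That's 1.2 units further apart.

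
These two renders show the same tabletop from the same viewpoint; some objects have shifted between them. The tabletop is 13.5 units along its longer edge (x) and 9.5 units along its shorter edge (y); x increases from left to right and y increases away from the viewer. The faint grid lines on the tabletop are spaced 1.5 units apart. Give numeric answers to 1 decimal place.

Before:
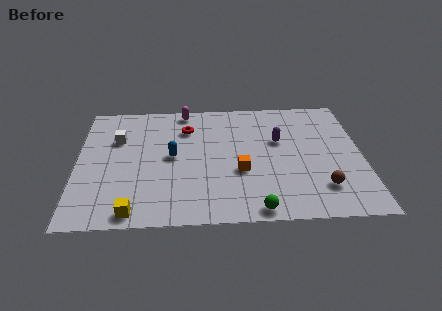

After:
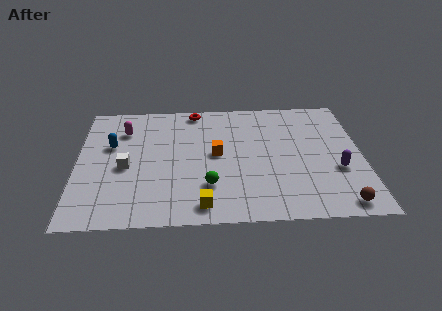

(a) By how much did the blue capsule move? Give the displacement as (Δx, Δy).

(-2.9, 1.0)

The blue capsule was at about (4.5, 4.9) and moved to about (1.6, 5.9).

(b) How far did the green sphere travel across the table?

2.8

The green sphere was near (8.4, 0.8) before and (6.2, 2.6) after, so it travelled √(2.2² + 1.8²) ≈ 2.8 units.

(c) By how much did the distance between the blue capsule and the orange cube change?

+1.6

They were about 3.5 units apart before and 5.1 after — 1.6 units further apart.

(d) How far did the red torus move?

1.6

The red torus moved from about (5.2, 7.1) to (5.6, 8.6), a distance of √(0.4² + 1.5²) ≈ 1.6.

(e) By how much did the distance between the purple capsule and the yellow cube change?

-1.7

They were about 8.5 units apart before and 6.8 after — 1.7 units closer together.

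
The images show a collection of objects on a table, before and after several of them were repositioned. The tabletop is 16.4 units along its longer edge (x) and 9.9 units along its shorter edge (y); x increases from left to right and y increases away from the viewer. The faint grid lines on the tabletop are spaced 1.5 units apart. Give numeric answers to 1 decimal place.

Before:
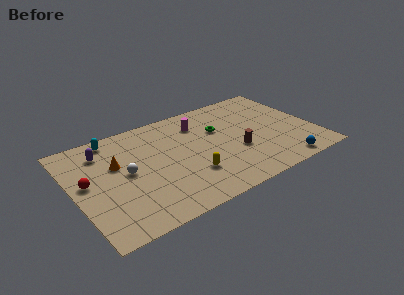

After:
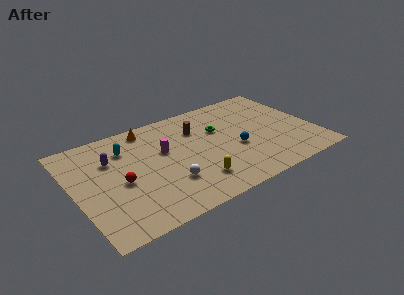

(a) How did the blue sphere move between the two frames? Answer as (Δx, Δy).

(-2.7, 3.0)

The blue sphere was at about (13.6, 1.0) and moved to about (10.9, 4.0).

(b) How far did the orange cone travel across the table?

3.5

From (3.0, 6.2) to (5.5, 8.7), the orange cone covered √(2.5² + 2.5²) ≈ 3.5 units.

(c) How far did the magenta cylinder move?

3.1

The magenta cylinder was near (8.9, 7.6) before and (6.2, 6.0) after, so it travelled √(2.7² + 1.6²) ≈ 3.1 units.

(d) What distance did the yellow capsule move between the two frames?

0.7

The yellow capsule was near (7.5, 2.9) before and (7.7, 2.2) after, so it travelled √(0.2² + 0.7²) ≈ 0.7 units.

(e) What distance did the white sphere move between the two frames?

3.3

From (3.5, 5.1) to (6.0, 2.9), the white sphere covered √(2.5² + 2.2²) ≈ 3.3 units.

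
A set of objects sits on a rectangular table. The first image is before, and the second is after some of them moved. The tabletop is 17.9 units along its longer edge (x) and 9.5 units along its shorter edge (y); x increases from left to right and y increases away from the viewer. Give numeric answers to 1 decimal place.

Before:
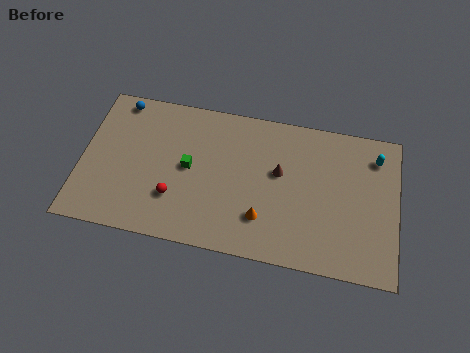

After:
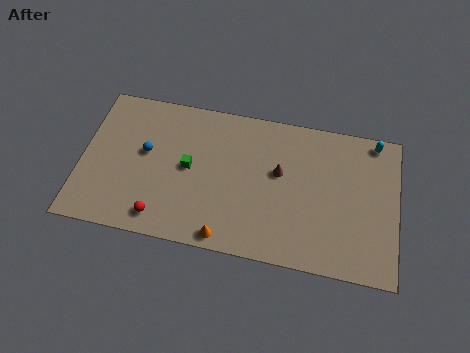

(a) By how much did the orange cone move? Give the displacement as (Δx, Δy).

(-2.0, -1.6)

From the two frames, the orange cone sits at roughly (10.4, 2.5) before and (8.4, 0.9) after.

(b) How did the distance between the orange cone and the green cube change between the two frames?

-0.3

They were about 4.9 units apart before and 4.6 after — 0.3 units closer together.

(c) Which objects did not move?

the green cube and the brown cone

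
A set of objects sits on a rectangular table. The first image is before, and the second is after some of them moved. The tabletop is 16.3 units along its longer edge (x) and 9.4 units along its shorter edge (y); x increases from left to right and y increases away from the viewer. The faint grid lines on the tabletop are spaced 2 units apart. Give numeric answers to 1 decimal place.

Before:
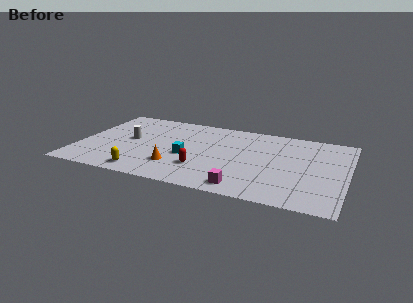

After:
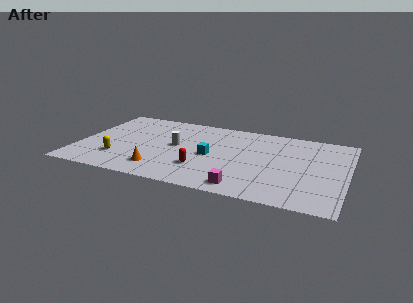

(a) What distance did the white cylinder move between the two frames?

2.9

From (3.0, 5.0) to (5.9, 5.0), the white cylinder covered √(2.9² + 0.0²) ≈ 2.9 units.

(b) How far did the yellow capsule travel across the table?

2.1

The yellow capsule was near (4.3, 1.2) before and (2.6, 2.5) after, so it travelled √(1.7² + 1.3²) ≈ 2.1 units.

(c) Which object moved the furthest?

the white cylinder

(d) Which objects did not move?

the magenta cube and the red capsule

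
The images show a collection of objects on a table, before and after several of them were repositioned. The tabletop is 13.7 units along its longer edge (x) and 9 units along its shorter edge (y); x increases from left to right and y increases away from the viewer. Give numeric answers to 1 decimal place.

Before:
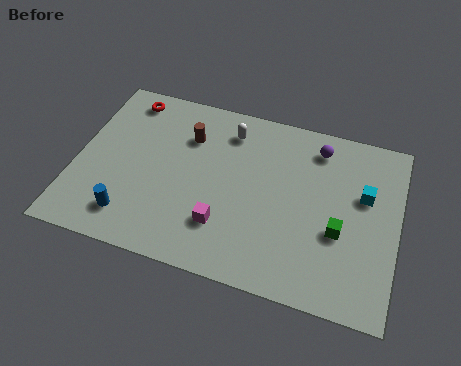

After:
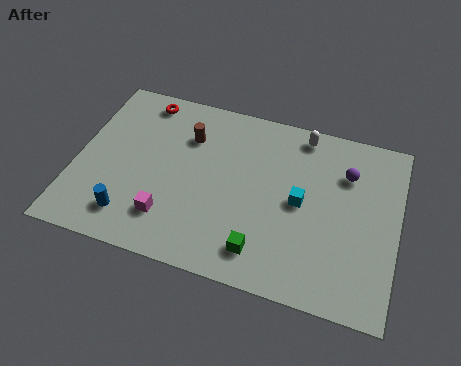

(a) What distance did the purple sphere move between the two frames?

1.6

The purple sphere was near (10.1, 7.5) before and (11.4, 6.5) after, so it travelled √(1.3² + 1.0²) ≈ 1.6 units.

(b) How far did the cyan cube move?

2.8

From (12.2, 5.6) to (9.6, 4.5), the cyan cube covered √(2.6² + 1.1²) ≈ 2.8 units.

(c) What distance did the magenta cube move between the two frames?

2.3

From (6.5, 2.4) to (4.2, 2.1), the magenta cube covered √(2.3² + 0.3²) ≈ 2.3 units.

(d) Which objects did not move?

the blue cylinder and the brown cylinder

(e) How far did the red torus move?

0.7

The red torus was near (1.8, 7.8) before and (2.5, 7.9) after, so it travelled √(0.7² + 0.1²) ≈ 0.7 units.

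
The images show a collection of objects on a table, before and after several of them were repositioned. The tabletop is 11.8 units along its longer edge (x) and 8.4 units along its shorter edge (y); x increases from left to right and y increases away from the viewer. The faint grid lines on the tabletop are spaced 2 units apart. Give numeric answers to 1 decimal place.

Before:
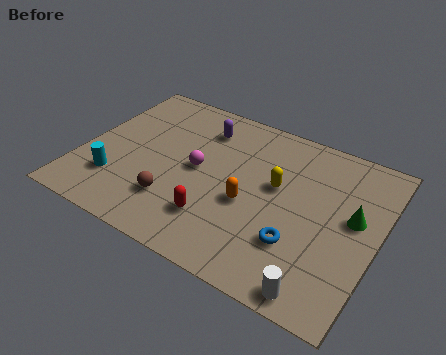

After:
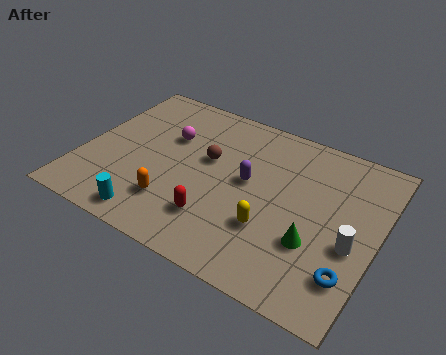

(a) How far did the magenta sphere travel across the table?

1.8

From (4.6, 4.3) to (3.2, 5.5), the magenta sphere covered √(1.4² + 1.2²) ≈ 1.8 units.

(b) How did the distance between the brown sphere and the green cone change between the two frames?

-2.1

Before: roughly 7.2 units apart; after: 5.1. That's 2.1 units closer together.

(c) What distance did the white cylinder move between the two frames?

2.8

The white cylinder moved from about (10.0, 0.8) to (10.9, 3.4), a distance of √(0.9² + 2.6²) ≈ 2.8.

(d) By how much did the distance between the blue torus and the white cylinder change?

-0.6

Before: roughly 2.0 units apart; after: 1.4. That's 0.6 units closer together.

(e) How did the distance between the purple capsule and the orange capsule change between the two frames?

-0.3

They were about 3.9 units apart before and 3.6 after — 0.3 units closer together.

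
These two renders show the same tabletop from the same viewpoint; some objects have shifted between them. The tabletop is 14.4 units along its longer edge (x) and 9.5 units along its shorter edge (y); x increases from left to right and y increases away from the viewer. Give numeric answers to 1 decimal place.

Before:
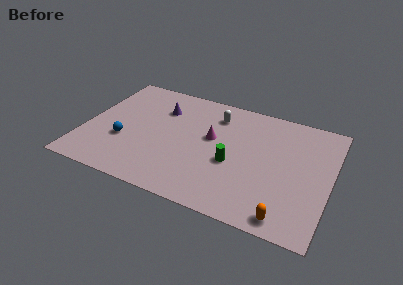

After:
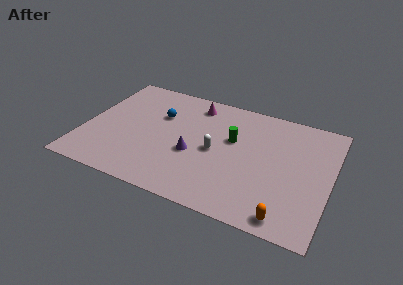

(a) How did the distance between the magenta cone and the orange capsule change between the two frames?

+2.7

Before: roughly 6.6 units apart; after: 9.3. That's 2.7 units further apart.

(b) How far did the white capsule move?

3.0

The white capsule moved from about (7.4, 7.5) to (7.7, 4.5), a distance of √(0.3² + 3.0²) ≈ 3.0.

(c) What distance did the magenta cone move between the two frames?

2.8

The magenta cone was near (7.4, 5.5) before and (6.1, 8.0) after, so it travelled √(1.3² + 2.5²) ≈ 2.8 units.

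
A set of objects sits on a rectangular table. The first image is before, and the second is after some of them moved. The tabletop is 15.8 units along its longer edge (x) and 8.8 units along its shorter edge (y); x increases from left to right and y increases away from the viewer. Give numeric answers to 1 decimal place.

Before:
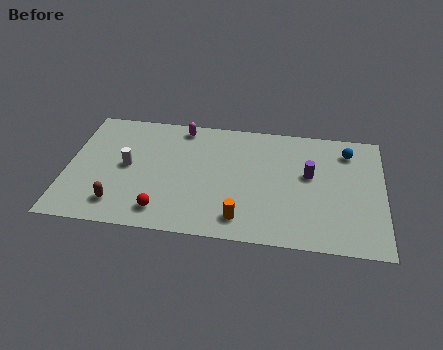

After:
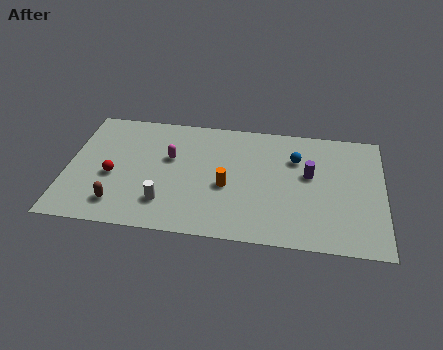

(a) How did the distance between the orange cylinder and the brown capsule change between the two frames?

-0.4

The distance was about 6.1 in the first image and 5.7 in the second, so they moved 0.4 units closer together.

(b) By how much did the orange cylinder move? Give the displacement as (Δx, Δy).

(-0.8, 2.2)

From the two frames, the orange cylinder sits at roughly (8.8, 1.5) before and (8.0, 3.7) after.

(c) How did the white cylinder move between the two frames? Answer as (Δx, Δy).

(2.0, -2.4)

From the two frames, the white cylinder sits at roughly (3.0, 4.5) before and (5.0, 2.1) after.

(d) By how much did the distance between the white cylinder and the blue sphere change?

-3.7

The distance was about 11.3 in the first image and 7.6 in the second, so they moved 3.7 units closer together.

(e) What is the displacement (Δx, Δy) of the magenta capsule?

(-0.5, -2.4)

From the two frames, the magenta capsule sits at roughly (5.6, 7.8) before and (5.1, 5.4) after.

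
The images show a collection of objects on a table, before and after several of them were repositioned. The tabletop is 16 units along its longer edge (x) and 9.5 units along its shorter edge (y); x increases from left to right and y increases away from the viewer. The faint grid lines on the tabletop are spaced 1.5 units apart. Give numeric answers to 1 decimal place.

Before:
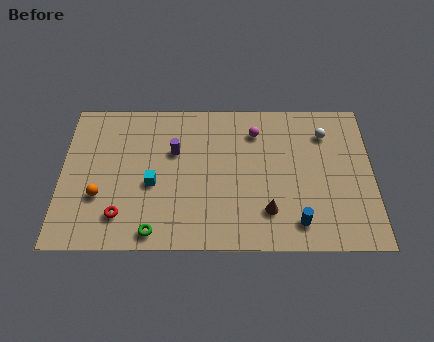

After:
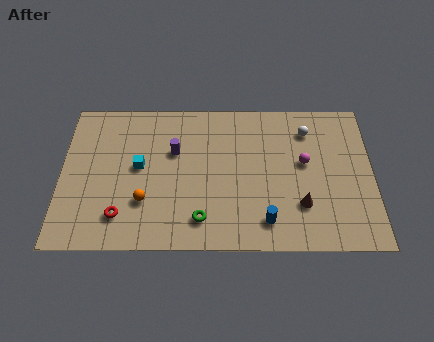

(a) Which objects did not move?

the purple cylinder and the red torus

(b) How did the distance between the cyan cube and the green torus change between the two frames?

+1.6

Before: roughly 3.0 units apart; after: 4.6. That's 1.6 units further apart.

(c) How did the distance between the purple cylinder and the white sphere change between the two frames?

-0.9

The distance was about 7.9 in the first image and 7.0 in the second, so they moved 0.9 units closer together.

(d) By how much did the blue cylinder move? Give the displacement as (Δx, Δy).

(-1.6, 0.1)

The blue cylinder started near (12.1, 1.6) and ended near (10.5, 1.7).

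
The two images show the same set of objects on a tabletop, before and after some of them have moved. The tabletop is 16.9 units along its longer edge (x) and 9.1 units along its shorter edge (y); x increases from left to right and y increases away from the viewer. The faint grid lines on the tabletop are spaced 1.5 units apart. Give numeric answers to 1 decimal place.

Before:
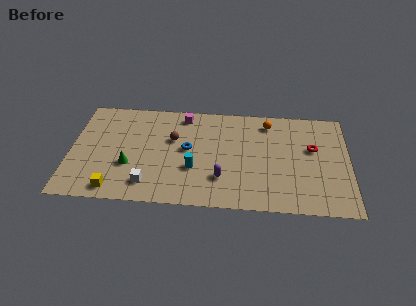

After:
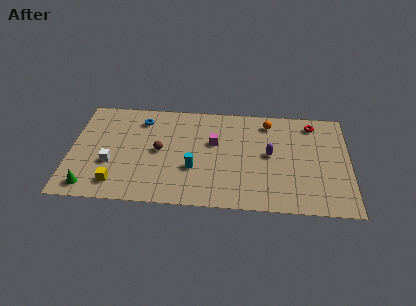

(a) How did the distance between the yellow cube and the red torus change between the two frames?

+0.6

The distance was about 12.7 in the first image and 13.3 in the second, so they moved 0.6 units further apart.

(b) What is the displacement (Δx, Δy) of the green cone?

(-2.3, -2.0)

The green cone started near (3.6, 3.2) and ended near (1.3, 1.2).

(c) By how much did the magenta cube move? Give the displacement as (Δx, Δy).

(1.9, -2.3)

From the two frames, the magenta cube sits at roughly (6.8, 7.9) before and (8.7, 5.6) after.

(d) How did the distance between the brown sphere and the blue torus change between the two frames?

+1.8

The distance was about 1.2 in the first image and 3.0 in the second, so they moved 1.8 units further apart.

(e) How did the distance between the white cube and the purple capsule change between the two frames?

+5.2

They were about 4.5 units apart before and 9.7 after — 5.2 units further apart.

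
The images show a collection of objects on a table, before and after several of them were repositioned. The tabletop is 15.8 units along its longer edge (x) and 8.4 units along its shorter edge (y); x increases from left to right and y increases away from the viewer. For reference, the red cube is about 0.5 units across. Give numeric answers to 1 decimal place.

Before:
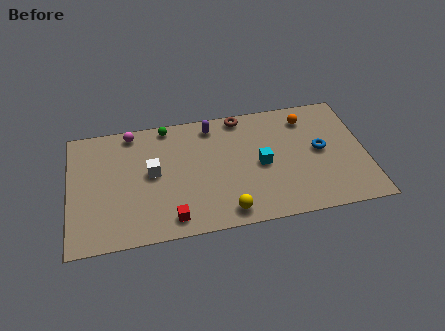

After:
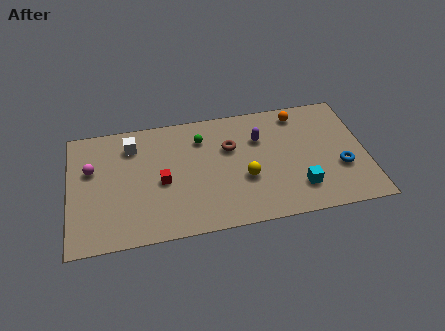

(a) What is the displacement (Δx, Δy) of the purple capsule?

(2.5, -1.4)

The purple capsule was at about (7.7, 7.2) and moved to about (10.2, 5.8).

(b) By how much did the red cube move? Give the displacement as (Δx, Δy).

(-0.4, 2.6)

From the two frames, the red cube sits at roughly (5.3, 1.2) before and (4.9, 3.8) after.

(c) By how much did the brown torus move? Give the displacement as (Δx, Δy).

(-0.7, -2.1)

From the two frames, the brown torus sits at roughly (9.3, 7.6) before and (8.6, 5.5) after.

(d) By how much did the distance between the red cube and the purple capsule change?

-0.8

They were about 6.5 units apart before and 5.7 after — 0.8 units closer together.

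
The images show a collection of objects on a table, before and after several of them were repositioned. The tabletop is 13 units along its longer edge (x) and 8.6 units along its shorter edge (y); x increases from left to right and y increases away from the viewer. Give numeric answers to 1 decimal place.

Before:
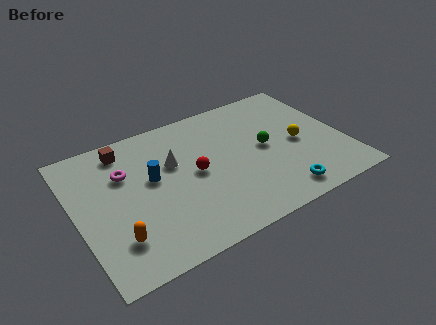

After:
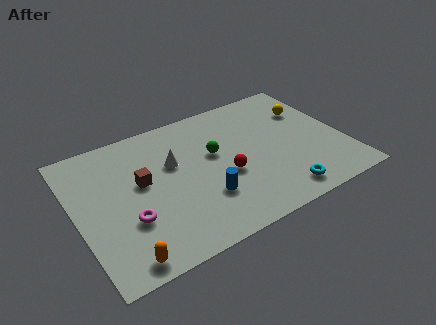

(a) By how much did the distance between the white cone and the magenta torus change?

+1.2

They were about 2.3 units apart before and 3.5 after — 1.2 units further apart.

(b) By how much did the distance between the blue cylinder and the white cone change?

+1.8

They were about 1.2 units apart before and 3.0 after — 1.8 units further apart.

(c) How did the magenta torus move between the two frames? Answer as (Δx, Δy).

(-0.2, -2.9)

The magenta torus started near (2.5, 5.8) and ended near (2.3, 2.9).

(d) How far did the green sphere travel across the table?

2.5

The green sphere was near (9.2, 4.4) before and (6.8, 5.1) after, so it travelled √(2.4² + 0.7²) ≈ 2.5 units.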